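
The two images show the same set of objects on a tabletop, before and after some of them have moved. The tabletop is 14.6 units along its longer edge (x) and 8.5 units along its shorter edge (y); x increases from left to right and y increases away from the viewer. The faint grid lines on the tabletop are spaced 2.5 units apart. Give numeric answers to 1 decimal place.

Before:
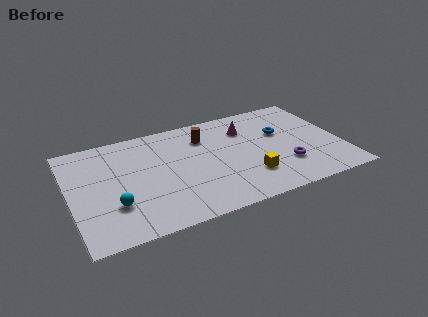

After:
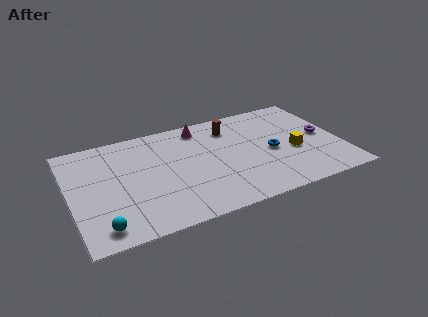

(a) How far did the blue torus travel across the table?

1.6

From (11.5, 5.3) to (10.8, 3.9), the blue torus covered √(0.7² + 1.4²) ≈ 1.6 units.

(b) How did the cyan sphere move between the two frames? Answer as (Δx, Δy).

(-0.8, -1.4)

The cyan sphere was at about (2.2, 2.6) and moved to about (1.4, 1.2).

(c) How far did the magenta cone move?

2.6

From (9.7, 6.3) to (7.3, 7.3), the magenta cone covered √(2.4² + 1.0²) ≈ 2.6 units.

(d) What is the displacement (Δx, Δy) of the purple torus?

(2.3, 1.8)

The purple torus started near (11.4, 2.5) and ended near (13.7, 4.3).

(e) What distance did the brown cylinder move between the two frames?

1.5

From (7.4, 6.4) to (8.9, 6.7), the brown cylinder covered √(1.5² + 0.3²) ≈ 1.5 units.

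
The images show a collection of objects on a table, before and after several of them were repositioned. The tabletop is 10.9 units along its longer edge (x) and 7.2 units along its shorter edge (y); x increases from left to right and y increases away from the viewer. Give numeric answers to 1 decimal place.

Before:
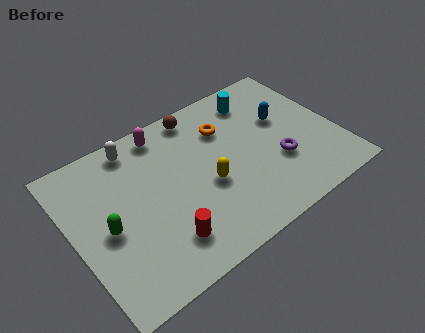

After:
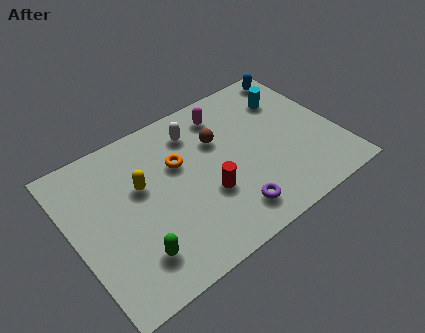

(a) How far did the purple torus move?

2.6

The purple torus was near (8.3, 2.5) before and (6.0, 1.3) after, so it travelled √(2.3² + 1.2²) ≈ 2.6 units.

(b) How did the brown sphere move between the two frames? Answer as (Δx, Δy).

(0.5, -1.6)

From the two frames, the brown sphere sits at roughly (5.7, 6.4) before and (6.2, 4.8) after.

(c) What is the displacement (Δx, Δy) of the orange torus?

(-2.1, -0.6)

The orange torus started near (6.6, 5.2) and ended near (4.5, 4.6).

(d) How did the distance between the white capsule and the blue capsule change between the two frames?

-1.5

The distance was about 6.2 in the first image and 4.7 in the second, so they moved 1.5 units closer together.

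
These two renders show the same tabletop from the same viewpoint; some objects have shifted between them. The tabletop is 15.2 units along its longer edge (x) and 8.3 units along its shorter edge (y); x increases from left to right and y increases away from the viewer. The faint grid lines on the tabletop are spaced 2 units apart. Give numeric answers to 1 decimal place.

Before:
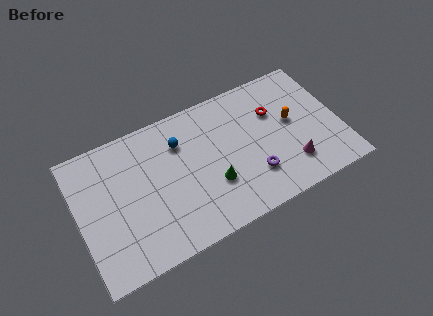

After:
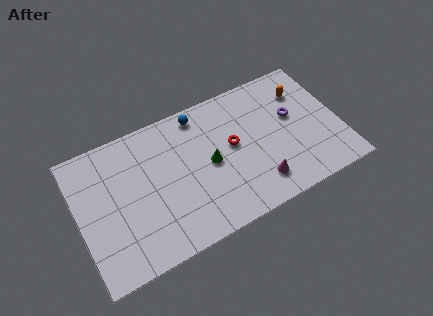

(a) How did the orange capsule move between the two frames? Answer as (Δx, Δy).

(0.9, 1.6)

From the two frames, the orange capsule sits at roughly (12.5, 4.6) before and (13.4, 6.2) after.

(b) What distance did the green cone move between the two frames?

1.3

The green cone moved from about (7.6, 2.8) to (7.6, 4.1), a distance of √(0.0² + 1.3²) ≈ 1.3.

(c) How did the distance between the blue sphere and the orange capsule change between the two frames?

-0.5

They were about 6.6 units apart before and 6.1 after — 0.5 units closer together.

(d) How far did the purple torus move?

3.7

From (9.9, 2.3) to (12.6, 4.9), the purple torus covered √(2.7² + 2.6²) ≈ 3.7 units.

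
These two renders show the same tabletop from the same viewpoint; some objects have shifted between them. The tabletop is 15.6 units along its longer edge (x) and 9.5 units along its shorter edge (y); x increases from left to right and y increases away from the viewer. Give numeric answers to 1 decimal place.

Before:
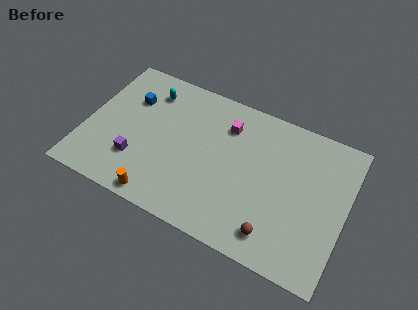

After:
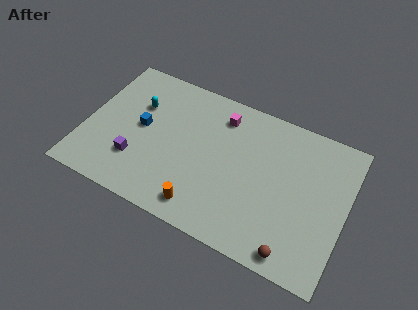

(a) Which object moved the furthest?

the orange cylinder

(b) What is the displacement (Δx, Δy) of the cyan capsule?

(-0.5, -1.2)

The cyan capsule was at about (3.4, 7.6) and moved to about (2.9, 6.4).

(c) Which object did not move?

the purple cube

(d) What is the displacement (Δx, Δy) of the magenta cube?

(-0.4, 0.5)

From the two frames, the magenta cube sits at roughly (8.2, 7.2) before and (7.8, 7.7) after.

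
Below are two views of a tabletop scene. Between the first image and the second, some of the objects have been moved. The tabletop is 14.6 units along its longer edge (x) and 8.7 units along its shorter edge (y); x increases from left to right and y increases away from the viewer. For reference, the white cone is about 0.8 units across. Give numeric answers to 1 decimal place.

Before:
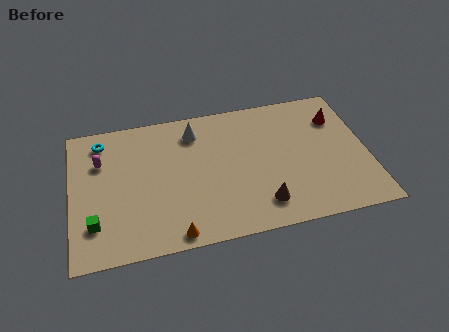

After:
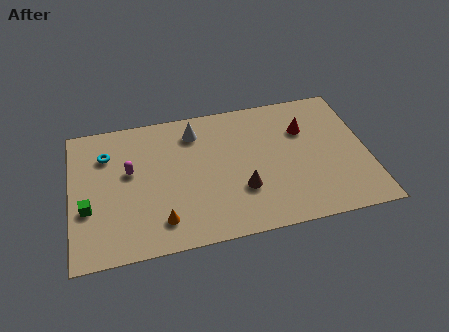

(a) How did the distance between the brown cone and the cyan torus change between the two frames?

-2.0

The distance was about 9.4 in the first image and 7.4 in the second, so they moved 2.0 units closer together.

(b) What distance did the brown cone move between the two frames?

1.4

From (9.2, 1.7) to (8.3, 2.8), the brown cone covered √(0.9² + 1.1²) ≈ 1.4 units.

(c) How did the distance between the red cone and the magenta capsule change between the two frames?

-3.1

Before: roughly 11.8 units apart; after: 8.7. That's 3.1 units closer together.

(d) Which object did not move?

the white cone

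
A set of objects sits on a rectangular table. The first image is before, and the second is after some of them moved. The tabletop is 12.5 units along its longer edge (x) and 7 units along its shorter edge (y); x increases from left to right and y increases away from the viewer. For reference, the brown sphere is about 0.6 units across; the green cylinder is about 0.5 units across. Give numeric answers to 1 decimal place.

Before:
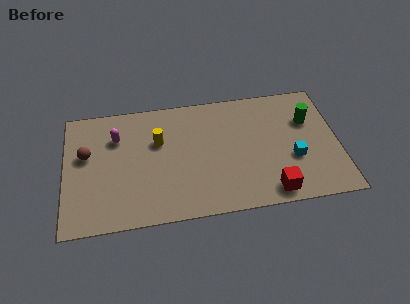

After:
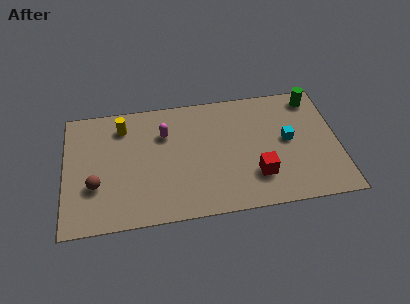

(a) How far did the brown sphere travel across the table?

1.8

From (1.0, 4.2) to (1.4, 2.4), the brown sphere covered √(0.4² + 1.8²) ≈ 1.8 units.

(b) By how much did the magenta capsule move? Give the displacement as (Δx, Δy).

(2.2, -0.1)

From the two frames, the magenta capsule sits at roughly (2.4, 5.0) before and (4.6, 4.9) after.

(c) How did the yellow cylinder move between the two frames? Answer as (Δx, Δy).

(-1.6, 1.1)

The yellow cylinder was at about (4.3, 4.5) and moved to about (2.7, 5.6).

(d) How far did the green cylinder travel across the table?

1.3

From (11.2, 4.7) to (11.5, 6.0), the green cylinder covered √(0.3² + 1.3²) ≈ 1.3 units.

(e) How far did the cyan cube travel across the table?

1.1

The cyan cube was near (10.4, 2.6) before and (10.2, 3.7) after, so it travelled √(0.2² + 1.1²) ≈ 1.1 units.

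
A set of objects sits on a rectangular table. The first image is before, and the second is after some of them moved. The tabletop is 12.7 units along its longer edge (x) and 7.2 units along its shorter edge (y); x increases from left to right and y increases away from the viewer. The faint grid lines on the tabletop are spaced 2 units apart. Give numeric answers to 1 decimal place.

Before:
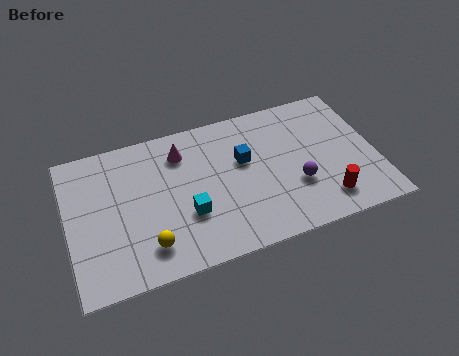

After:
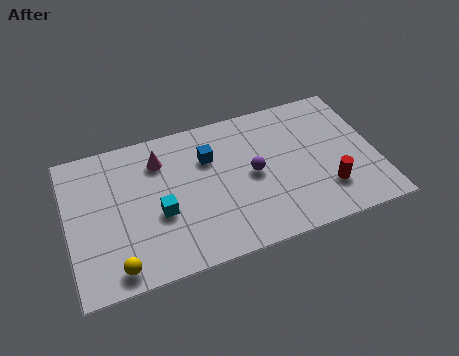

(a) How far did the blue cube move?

1.5

The blue cube moved from about (7.3, 4.4) to (5.9, 5.0), a distance of √(1.4² + 0.6²) ≈ 1.5.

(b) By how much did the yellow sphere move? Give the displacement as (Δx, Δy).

(-1.3, -0.6)

The yellow sphere was at about (3.1, 1.5) and moved to about (1.8, 0.9).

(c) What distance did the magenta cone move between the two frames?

0.9

The magenta cone was near (4.8, 5.6) before and (3.9, 5.5) after, so it travelled √(0.9² + 0.1²) ≈ 0.9 units.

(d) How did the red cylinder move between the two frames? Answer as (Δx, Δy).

(0.1, 0.5)

From the two frames, the red cylinder sits at roughly (10.4, 1.4) before and (10.5, 1.9) after.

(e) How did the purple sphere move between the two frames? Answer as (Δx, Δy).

(-1.7, 1.1)

The purple sphere was at about (9.3, 2.5) and moved to about (7.6, 3.6).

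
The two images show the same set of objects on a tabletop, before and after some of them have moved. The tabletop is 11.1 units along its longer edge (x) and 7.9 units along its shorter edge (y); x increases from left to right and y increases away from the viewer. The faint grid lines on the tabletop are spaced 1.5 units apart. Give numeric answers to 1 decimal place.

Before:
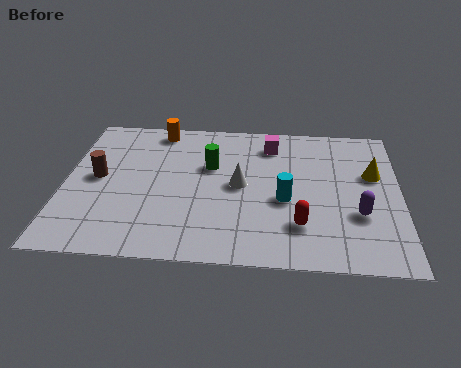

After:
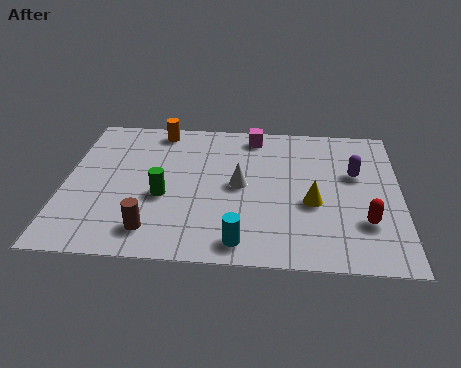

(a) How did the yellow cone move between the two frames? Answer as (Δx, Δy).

(-2.0, -1.7)

From the two frames, the yellow cone sits at roughly (10.2, 4.9) before and (8.2, 3.2) after.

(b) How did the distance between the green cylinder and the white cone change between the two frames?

+1.2

Before: roughly 1.4 units apart; after: 2.6. That's 1.2 units further apart.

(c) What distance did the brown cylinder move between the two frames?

3.3

The brown cylinder moved from about (1.1, 4.1) to (3.0, 1.4), a distance of √(1.9² + 2.7²) ≈ 3.3.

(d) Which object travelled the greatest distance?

the brown cylinder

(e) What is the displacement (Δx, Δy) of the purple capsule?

(-0.1, 2.2)

From the two frames, the purple capsule sits at roughly (9.7, 2.7) before and (9.6, 4.9) after.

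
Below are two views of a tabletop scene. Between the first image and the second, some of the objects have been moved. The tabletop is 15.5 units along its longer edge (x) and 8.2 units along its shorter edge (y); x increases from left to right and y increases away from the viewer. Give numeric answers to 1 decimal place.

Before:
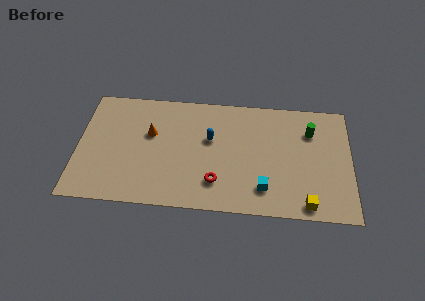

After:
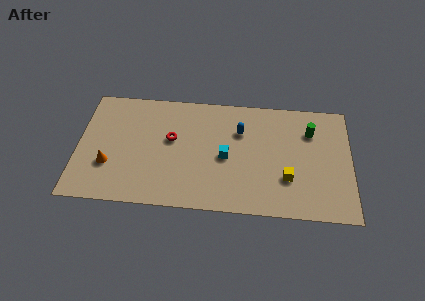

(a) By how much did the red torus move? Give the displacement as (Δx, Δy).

(-2.6, 2.8)

The red torus started near (7.9, 2.0) and ended near (5.3, 4.8).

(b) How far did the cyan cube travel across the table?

3.0

The cyan cube moved from about (10.6, 1.8) to (8.4, 3.8), a distance of √(2.2² + 2.0²) ≈ 3.0.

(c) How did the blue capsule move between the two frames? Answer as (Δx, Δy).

(1.7, 0.7)

The blue capsule was at about (7.5, 5.0) and moved to about (9.2, 5.7).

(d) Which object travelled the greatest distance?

the red torus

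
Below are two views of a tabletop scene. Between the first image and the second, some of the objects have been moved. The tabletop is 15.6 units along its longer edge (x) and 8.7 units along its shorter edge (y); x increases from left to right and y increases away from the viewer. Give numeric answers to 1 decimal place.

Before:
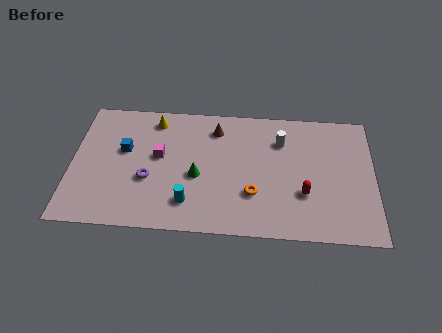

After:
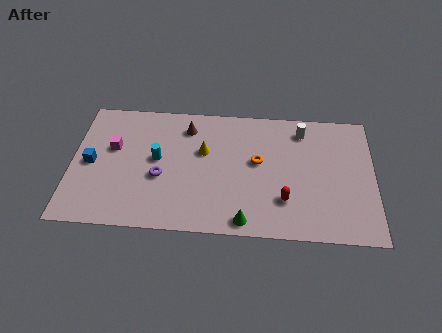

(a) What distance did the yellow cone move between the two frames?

3.3

The yellow cone moved from about (4.2, 7.4) to (6.8, 5.4), a distance of √(2.6² + 2.0²) ≈ 3.3.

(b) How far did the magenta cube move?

2.4

The magenta cube was near (4.5, 4.9) before and (2.1, 5.3) after, so it travelled √(2.4² + 0.4²) ≈ 2.4 units.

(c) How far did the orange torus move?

2.2

The orange torus moved from about (9.4, 2.7) to (9.6, 4.9), a distance of √(0.2² + 2.2²) ≈ 2.2.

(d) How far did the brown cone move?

1.5

The brown cone was near (7.4, 7.0) before and (5.9, 7.0) after, so it travelled √(1.5² + 0.0²) ≈ 1.5 units.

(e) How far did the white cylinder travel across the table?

1.4

The white cylinder was near (10.8, 6.4) before and (11.9, 7.2) after, so it travelled √(1.1² + 0.8²) ≈ 1.4 units.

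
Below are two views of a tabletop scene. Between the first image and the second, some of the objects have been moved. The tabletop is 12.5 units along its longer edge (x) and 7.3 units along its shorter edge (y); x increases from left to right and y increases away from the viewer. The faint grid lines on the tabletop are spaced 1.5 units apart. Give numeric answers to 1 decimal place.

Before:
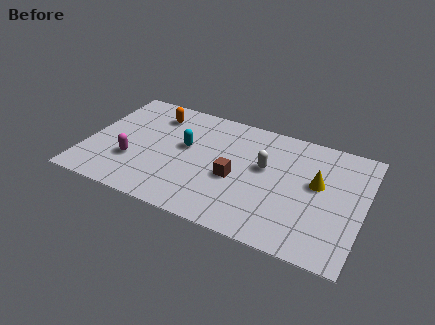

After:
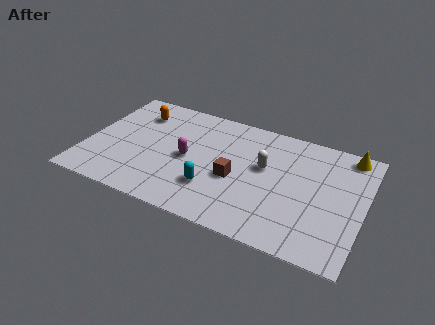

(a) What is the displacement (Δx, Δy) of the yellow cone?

(1.2, 2.3)

The yellow cone started near (10.4, 4.2) and ended near (11.6, 6.5).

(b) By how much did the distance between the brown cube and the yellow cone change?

+2.1

Before: roughly 3.8 units apart; after: 5.9. That's 2.1 units further apart.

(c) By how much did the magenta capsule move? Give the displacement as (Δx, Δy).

(2.4, 1.1)

The magenta capsule was at about (2.2, 2.4) and moved to about (4.6, 3.5).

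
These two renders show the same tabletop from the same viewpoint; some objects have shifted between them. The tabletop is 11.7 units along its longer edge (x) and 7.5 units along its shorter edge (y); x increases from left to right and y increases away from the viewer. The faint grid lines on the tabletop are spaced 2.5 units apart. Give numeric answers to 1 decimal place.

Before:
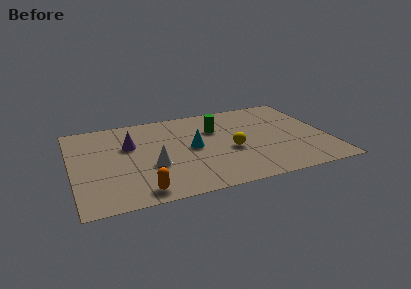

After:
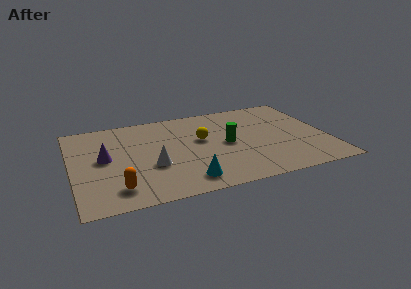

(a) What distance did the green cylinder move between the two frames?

1.5

The green cylinder was near (6.7, 5.1) before and (7.1, 3.7) after, so it travelled √(0.4² + 1.4²) ≈ 1.5 units.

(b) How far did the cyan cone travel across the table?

2.6

The cyan cone moved from about (5.5, 3.8) to (5.0, 1.2), a distance of √(0.5² + 2.6²) ≈ 2.6.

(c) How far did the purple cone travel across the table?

1.4

The purple cone moved from about (2.7, 4.8) to (1.5, 4.0), a distance of √(1.2² + 0.8²) ≈ 1.4.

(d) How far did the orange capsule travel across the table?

1.1

From (2.9, 0.9) to (1.9, 1.4), the orange capsule covered √(1.0² + 0.5²) ≈ 1.1 units.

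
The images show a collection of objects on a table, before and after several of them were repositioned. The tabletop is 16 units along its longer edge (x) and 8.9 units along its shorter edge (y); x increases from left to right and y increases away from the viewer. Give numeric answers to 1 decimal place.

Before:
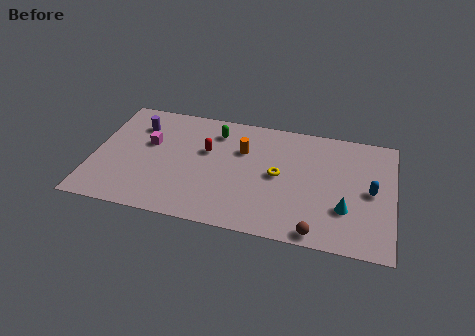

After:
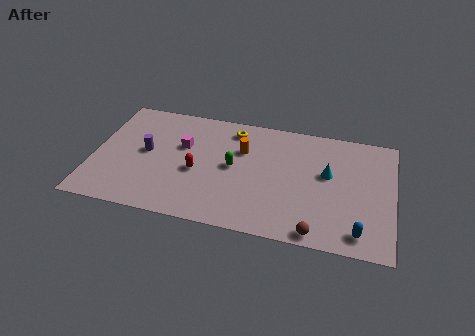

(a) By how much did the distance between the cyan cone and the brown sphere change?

+2.0

Before: roughly 2.4 units apart; after: 4.4. That's 2.0 units further apart.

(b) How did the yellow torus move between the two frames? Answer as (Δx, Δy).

(-2.6, 3.0)

The yellow torus was at about (9.9, 4.5) and moved to about (7.3, 7.5).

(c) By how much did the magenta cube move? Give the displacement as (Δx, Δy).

(1.8, 0.2)

The magenta cube started near (2.9, 5.4) and ended near (4.7, 5.6).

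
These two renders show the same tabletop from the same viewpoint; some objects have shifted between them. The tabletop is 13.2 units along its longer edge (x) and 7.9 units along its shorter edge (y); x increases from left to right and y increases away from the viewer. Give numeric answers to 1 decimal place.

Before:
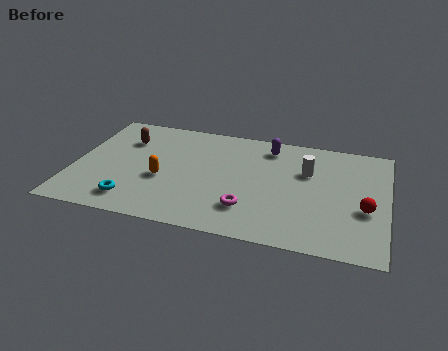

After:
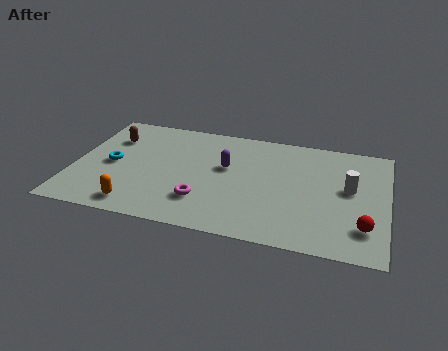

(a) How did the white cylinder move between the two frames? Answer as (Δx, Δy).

(1.8, -0.8)

The white cylinder was at about (9.8, 5.2) and moved to about (11.6, 4.4).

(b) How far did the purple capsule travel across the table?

2.5

The purple capsule moved from about (8.1, 6.6) to (6.4, 4.7), a distance of √(1.7² + 1.9²) ≈ 2.5.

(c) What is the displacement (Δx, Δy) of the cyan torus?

(-1.1, 2.4)

The cyan torus started near (2.7, 1.4) and ended near (1.6, 3.8).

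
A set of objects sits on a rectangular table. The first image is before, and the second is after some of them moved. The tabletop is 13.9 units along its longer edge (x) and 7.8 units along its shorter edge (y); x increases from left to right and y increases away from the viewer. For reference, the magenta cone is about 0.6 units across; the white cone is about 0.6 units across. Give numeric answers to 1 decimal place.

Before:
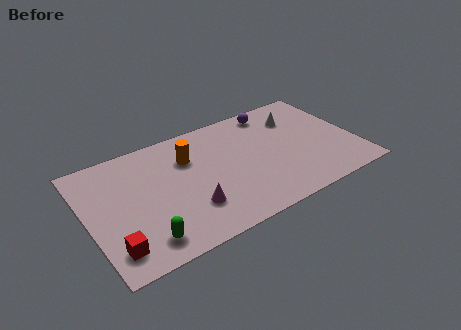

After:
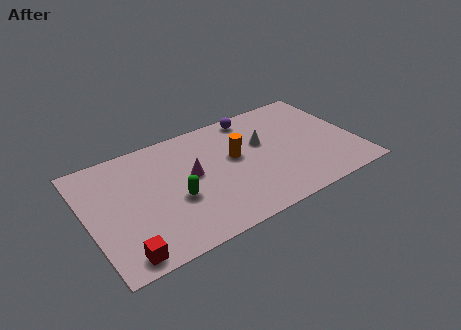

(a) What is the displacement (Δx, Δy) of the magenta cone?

(0.4, 2.1)

The magenta cone started near (5.0, 2.2) and ended near (5.4, 4.3).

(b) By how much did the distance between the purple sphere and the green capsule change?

-3.4

They were about 9.4 units apart before and 6.0 after — 3.4 units closer together.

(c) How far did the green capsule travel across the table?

2.6

From (2.5, 1.3) to (4.4, 3.1), the green capsule covered √(1.9² + 1.8²) ≈ 2.6 units.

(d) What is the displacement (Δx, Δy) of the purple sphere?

(-1.1, 0.1)

From the two frames, the purple sphere sits at roughly (10.1, 6.8) before and (9.0, 6.9) after.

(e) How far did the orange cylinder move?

2.5

From (5.4, 5.5) to (7.7, 4.5), the orange cylinder covered √(2.3² + 1.0²) ≈ 2.5 units.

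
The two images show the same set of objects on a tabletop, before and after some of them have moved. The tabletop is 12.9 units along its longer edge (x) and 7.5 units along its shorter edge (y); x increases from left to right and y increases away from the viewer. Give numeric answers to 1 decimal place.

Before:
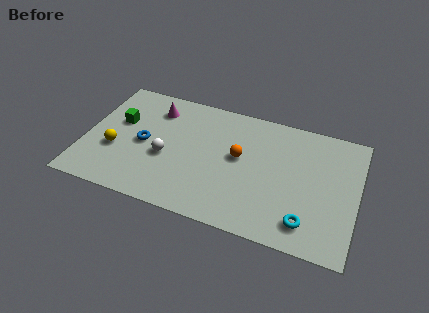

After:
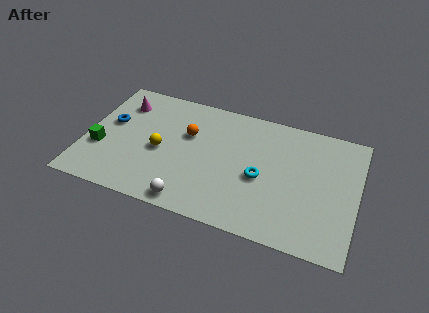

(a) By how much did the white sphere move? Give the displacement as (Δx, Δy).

(1.4, -2.3)

The white sphere was at about (3.9, 3.1) and moved to about (5.3, 0.8).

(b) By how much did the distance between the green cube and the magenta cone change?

+1.1

They were about 2.1 units apart before and 3.2 after — 1.1 units further apart.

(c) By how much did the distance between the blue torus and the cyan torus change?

-0.8

Before: roughly 8.2 units apart; after: 7.4. That's 0.8 units closer together.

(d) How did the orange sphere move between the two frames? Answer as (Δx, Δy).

(-2.5, 0.6)

The orange sphere was at about (7.3, 4.2) and moved to about (4.8, 4.8).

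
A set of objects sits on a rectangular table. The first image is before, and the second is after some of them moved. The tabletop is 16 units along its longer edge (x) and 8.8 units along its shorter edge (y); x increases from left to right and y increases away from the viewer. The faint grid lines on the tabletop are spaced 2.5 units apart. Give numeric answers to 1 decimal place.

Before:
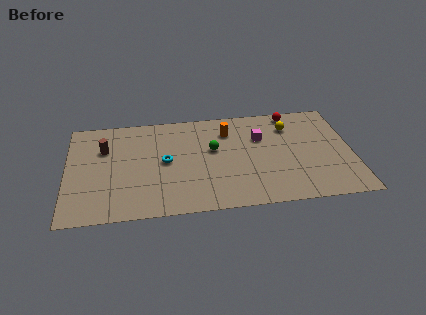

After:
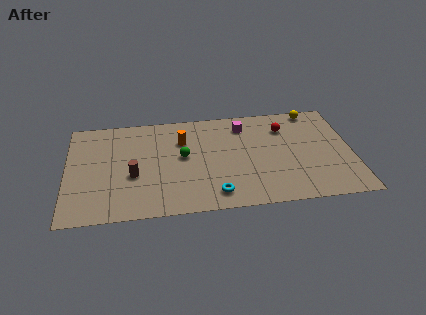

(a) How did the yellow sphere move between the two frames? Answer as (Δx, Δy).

(1.4, 1.3)

The yellow sphere was at about (12.6, 6.7) and moved to about (14.0, 8.0).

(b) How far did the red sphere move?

1.4

From (12.8, 7.9) to (12.3, 6.6), the red sphere covered √(0.5² + 1.3²) ≈ 1.4 units.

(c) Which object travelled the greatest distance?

the cyan torus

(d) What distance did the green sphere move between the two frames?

1.7

The green sphere was near (8.2, 5.2) before and (6.5, 4.8) after, so it travelled √(1.7² + 0.4²) ≈ 1.7 units.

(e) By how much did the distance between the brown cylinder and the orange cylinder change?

-3.1

Before: roughly 7.0 units apart; after: 3.9. That's 3.1 units closer together.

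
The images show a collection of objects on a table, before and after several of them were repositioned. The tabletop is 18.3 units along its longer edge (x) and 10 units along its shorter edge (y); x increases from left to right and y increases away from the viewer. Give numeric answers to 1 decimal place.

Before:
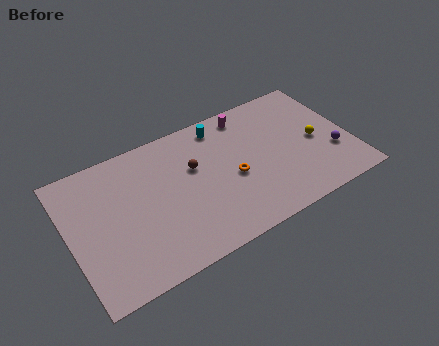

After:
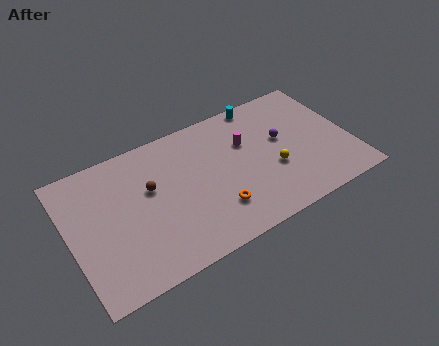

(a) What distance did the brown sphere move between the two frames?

2.9

The brown sphere was near (8.2, 6.3) before and (5.3, 6.1) after, so it travelled √(2.9² + 0.2²) ≈ 2.9 units.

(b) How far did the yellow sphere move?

3.1

The yellow sphere moved from about (16.1, 4.7) to (13.1, 3.8), a distance of √(3.0² + 0.9²) ≈ 3.1.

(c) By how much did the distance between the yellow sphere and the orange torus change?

-1.4

Before: roughly 5.6 units apart; after: 4.2. That's 1.4 units closer together.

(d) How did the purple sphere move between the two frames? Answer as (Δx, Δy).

(-3.0, 2.5)

The purple sphere was at about (17.0, 3.3) and moved to about (14.0, 5.8).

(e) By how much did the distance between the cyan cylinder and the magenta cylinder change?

+1.2

They were about 1.8 units apart before and 3.0 after — 1.2 units further apart.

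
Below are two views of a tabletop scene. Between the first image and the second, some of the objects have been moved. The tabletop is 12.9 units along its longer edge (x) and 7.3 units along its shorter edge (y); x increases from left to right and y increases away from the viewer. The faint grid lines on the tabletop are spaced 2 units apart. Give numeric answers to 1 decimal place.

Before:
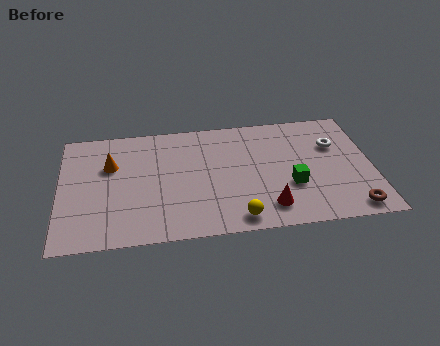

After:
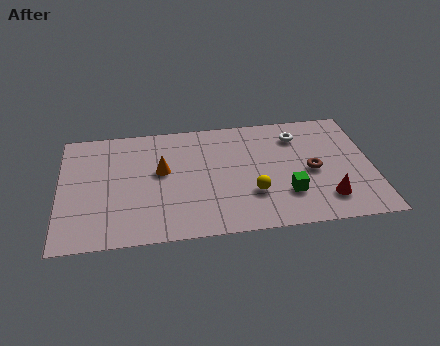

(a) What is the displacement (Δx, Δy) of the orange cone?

(2.1, -0.6)

The orange cone started near (2.1, 4.8) and ended near (4.2, 4.2).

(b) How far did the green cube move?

0.5

The green cube was near (9.5, 2.6) before and (9.3, 2.1) after, so it travelled √(0.2² + 0.5²) ≈ 0.5 units.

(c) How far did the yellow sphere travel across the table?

1.6

The yellow sphere moved from about (7.2, 0.9) to (7.9, 2.3), a distance of √(0.7² + 1.4²) ≈ 1.6.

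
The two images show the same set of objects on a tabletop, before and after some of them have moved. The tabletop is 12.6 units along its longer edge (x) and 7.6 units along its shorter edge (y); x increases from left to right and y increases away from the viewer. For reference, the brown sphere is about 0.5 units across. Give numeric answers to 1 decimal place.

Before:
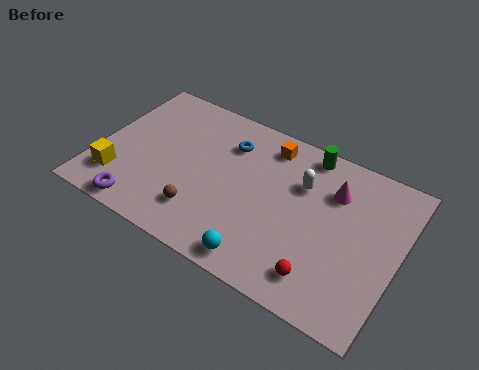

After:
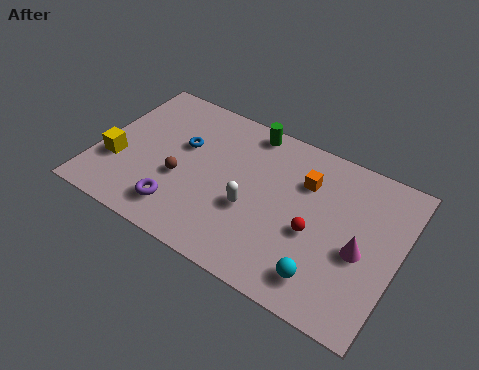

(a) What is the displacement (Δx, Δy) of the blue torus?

(-1.8, -1.0)

The blue torus started near (5.2, 5.7) and ended near (3.4, 4.7).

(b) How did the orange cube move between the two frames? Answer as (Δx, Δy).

(1.7, -1.0)

From the two frames, the orange cube sits at roughly (6.8, 6.4) before and (8.5, 5.4) after.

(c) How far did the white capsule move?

2.8

The white capsule was near (8.4, 5.2) before and (6.6, 3.0) after, so it travelled √(1.8² + 2.2²) ≈ 2.8 units.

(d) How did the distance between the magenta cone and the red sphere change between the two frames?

-2.2

The distance was about 4.1 in the first image and 1.9 in the second, so they moved 2.2 units closer together.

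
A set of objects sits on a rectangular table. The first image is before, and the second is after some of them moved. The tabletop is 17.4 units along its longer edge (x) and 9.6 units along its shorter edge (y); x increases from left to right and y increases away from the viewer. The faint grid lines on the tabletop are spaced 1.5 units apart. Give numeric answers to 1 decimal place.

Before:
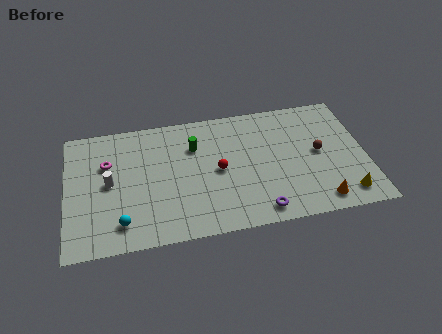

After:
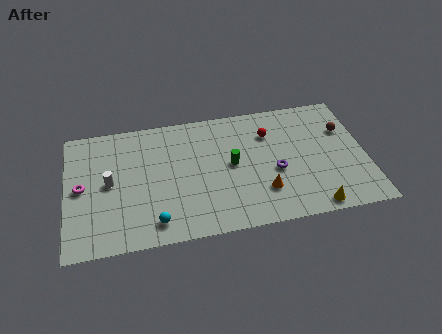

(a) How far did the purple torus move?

3.0

The purple torus moved from about (11.0, 1.2) to (12.1, 4.0), a distance of √(1.1² + 2.8²) ≈ 3.0.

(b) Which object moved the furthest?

the red sphere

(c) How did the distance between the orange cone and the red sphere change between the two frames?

-2.2

They were about 6.6 units apart before and 4.4 after — 2.2 units closer together.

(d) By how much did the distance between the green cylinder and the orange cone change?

-6.0

The distance was about 8.9 in the first image and 2.9 in the second, so they moved 6.0 units closer together.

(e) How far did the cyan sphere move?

1.9

From (3.1, 1.8) to (5.0, 1.5), the cyan sphere covered √(1.9² + 0.3²) ≈ 1.9 units.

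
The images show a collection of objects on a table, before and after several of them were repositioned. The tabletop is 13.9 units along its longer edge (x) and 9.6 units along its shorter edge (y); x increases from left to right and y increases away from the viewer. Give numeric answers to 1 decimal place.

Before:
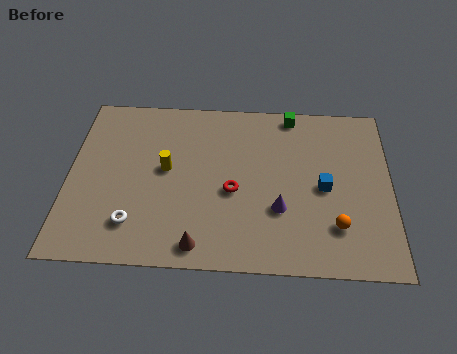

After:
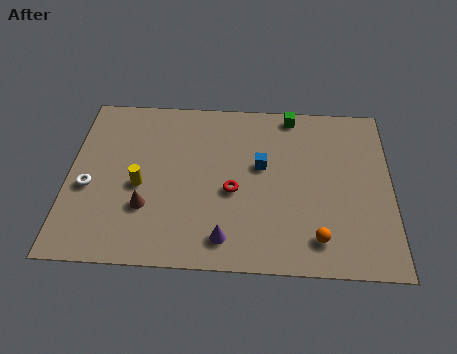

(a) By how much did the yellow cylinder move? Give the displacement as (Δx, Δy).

(-1.1, -1.0)

The yellow cylinder started near (4.2, 5.2) and ended near (3.1, 4.2).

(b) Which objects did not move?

the red torus and the green cube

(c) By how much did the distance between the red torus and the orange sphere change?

-0.4

They were about 4.7 units apart before and 4.3 after — 0.4 units closer together.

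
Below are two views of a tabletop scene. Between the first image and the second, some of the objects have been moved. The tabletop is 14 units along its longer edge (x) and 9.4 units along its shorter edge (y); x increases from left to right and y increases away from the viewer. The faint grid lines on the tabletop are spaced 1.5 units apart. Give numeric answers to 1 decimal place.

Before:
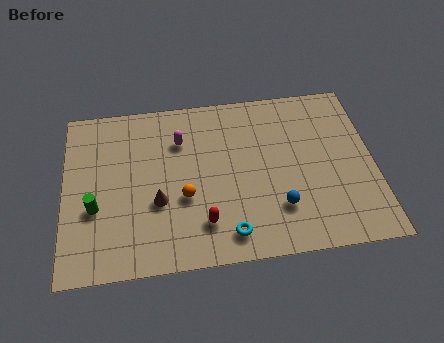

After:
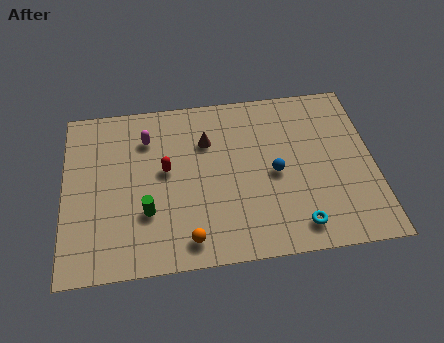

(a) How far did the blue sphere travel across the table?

1.9

The blue sphere was near (9.6, 2.5) before and (9.5, 4.4) after, so it travelled √(0.1² + 1.9²) ≈ 1.9 units.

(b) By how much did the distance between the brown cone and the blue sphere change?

-1.8

They were about 5.5 units apart before and 3.7 after — 1.8 units closer together.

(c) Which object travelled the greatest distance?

the brown cone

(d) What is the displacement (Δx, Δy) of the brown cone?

(2.3, 3.1)

The brown cone started near (4.2, 3.5) and ended near (6.5, 6.6).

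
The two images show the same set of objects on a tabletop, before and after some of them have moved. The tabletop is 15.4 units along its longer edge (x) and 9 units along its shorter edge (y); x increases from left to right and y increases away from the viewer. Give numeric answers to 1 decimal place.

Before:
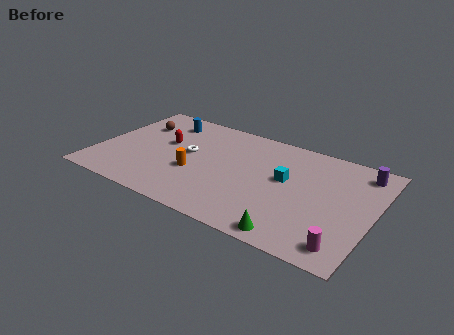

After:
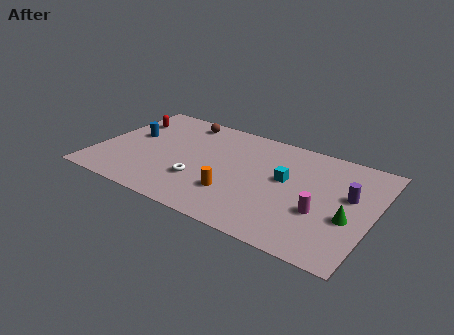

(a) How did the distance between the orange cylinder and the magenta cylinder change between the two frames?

-4.1

The distance was about 8.9 in the first image and 4.8 in the second, so they moved 4.1 units closer together.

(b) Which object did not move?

the cyan cube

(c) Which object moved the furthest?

the green cone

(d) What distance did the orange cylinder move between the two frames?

2.5

The orange cylinder moved from about (5.6, 3.4) to (8.0, 2.6), a distance of √(2.4² + 0.8²) ≈ 2.5.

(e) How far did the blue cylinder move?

2.6

The blue cylinder was near (3.2, 7.3) before and (1.7, 5.2) after, so it travelled √(1.5² + 2.1²) ≈ 2.6 units.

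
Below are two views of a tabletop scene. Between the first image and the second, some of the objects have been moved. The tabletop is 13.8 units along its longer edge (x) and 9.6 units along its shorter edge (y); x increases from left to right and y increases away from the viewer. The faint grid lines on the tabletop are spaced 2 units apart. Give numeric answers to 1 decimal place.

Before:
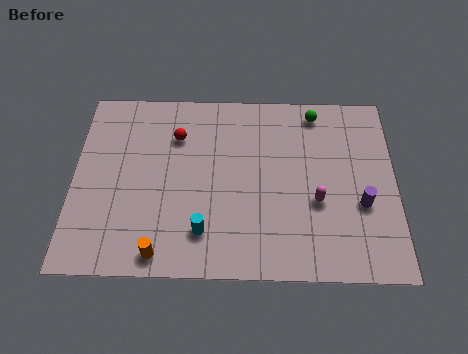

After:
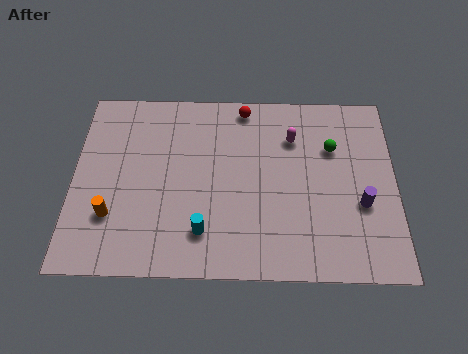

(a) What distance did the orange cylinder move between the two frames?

2.8

The orange cylinder moved from about (3.8, 1.0) to (1.7, 2.8), a distance of √(2.1² + 1.8²) ≈ 2.8.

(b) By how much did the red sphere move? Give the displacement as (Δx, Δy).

(2.9, 1.6)

The red sphere started near (4.4, 7.0) and ended near (7.3, 8.6).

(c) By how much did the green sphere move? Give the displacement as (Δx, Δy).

(0.7, -1.9)

From the two frames, the green sphere sits at roughly (10.4, 8.4) before and (11.1, 6.5) after.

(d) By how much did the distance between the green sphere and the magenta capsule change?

-2.9

Before: roughly 4.7 units apart; after: 1.8. That's 2.9 units closer together.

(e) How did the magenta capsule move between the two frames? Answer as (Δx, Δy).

(-1.0, 3.3)

The magenta capsule was at about (10.4, 3.7) and moved to about (9.4, 7.0).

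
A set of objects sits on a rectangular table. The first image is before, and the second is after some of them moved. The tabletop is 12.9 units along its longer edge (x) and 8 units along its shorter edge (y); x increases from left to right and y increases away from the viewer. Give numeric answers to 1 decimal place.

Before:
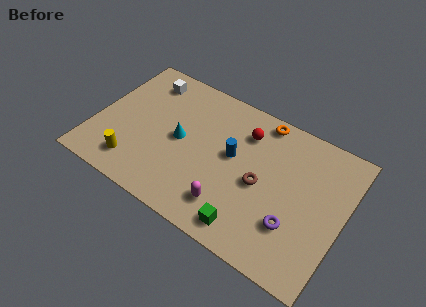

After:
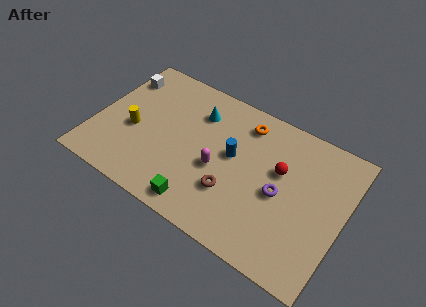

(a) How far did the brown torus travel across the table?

1.8

From (8.7, 3.7) to (7.4, 2.5), the brown torus covered √(1.3² + 1.2²) ≈ 1.8 units.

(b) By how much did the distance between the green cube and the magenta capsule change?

+1.2

Before: roughly 1.3 units apart; after: 2.5. That's 1.2 units further apart.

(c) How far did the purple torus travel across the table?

1.6

From (10.6, 2.4) to (9.7, 3.7), the purple torus covered √(0.9² + 1.3²) ≈ 1.6 units.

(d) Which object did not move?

the blue cylinder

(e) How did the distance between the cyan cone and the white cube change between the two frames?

+0.7

The distance was about 3.5 in the first image and 4.2 in the second, so they moved 0.7 units further apart.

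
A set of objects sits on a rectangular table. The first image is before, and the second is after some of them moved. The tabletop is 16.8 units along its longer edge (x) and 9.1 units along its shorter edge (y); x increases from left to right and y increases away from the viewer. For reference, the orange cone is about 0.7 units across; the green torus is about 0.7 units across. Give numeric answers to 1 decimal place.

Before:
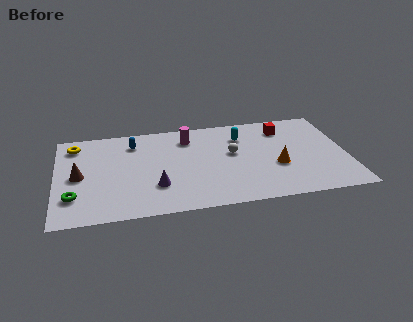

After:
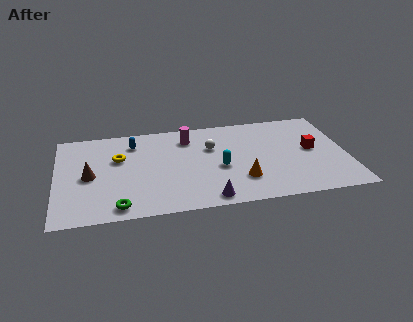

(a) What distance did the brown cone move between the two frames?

0.6

The brown cone was near (1.3, 4.4) before and (1.9, 4.3) after, so it travelled √(0.6² + 0.1²) ≈ 0.6 units.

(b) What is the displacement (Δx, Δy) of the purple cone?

(2.9, -1.7)

The purple cone was at about (5.7, 2.7) and moved to about (8.6, 1.0).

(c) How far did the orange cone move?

2.3

The orange cone moved from about (12.7, 3.5) to (10.6, 2.5), a distance of √(2.1² + 1.0²) ≈ 2.3.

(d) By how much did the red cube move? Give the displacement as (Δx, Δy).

(1.5, -2.4)

The red cube started near (13.3, 7.2) and ended near (14.8, 4.8).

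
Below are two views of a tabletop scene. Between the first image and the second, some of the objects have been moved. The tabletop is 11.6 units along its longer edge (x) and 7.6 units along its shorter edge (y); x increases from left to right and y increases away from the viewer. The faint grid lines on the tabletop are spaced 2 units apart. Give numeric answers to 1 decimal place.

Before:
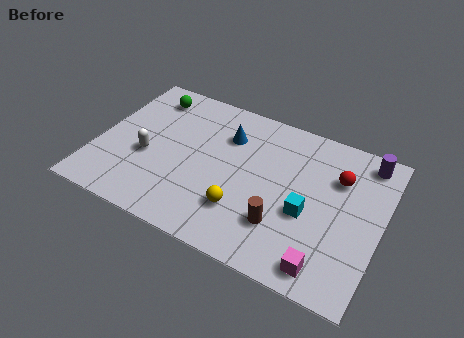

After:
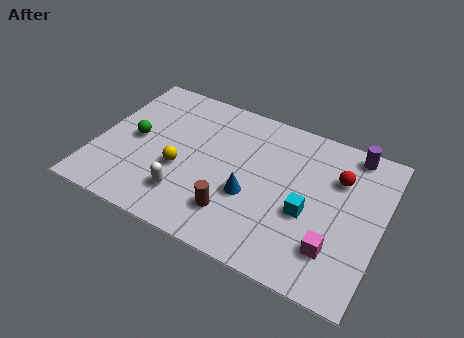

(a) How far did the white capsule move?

2.2

The white capsule was near (2.1, 3.1) before and (3.9, 1.8) after, so it travelled √(1.8² + 1.3²) ≈ 2.2 units.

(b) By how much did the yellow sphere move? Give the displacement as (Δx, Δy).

(-2.7, 0.9)

From the two frames, the yellow sphere sits at roughly (6.2, 2.1) before and (3.5, 3.0) after.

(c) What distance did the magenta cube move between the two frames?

0.9

The magenta cube moved from about (9.7, 1.0) to (9.9, 1.9), a distance of √(0.2² + 0.9²) ≈ 0.9.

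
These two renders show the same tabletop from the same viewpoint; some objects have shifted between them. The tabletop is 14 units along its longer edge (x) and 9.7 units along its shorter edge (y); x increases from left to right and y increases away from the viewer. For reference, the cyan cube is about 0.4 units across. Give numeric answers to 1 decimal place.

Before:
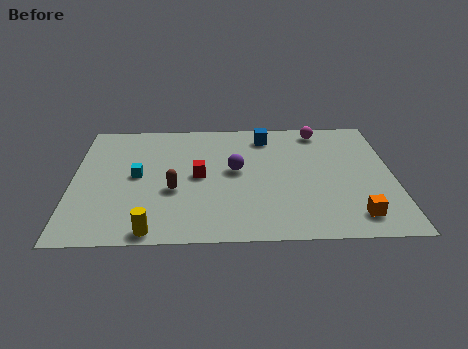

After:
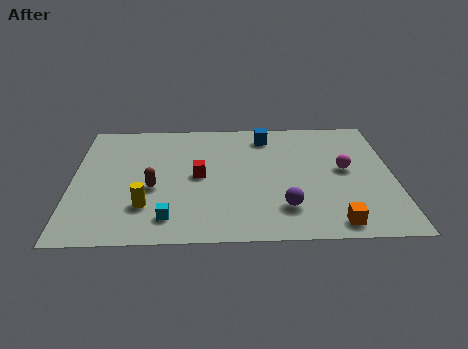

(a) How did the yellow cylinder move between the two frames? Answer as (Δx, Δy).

(-0.3, 1.8)

From the two frames, the yellow cylinder sits at roughly (3.5, 0.8) before and (3.2, 2.6) after.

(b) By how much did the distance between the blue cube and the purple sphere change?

+2.7

The distance was about 3.1 in the first image and 5.8 in the second, so they moved 2.7 units further apart.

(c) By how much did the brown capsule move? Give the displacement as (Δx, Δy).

(-0.9, 0.2)

The brown capsule was at about (4.4, 3.8) and moved to about (3.5, 4.0).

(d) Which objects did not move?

the blue cube and the red cube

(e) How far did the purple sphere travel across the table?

3.7

The purple sphere was near (7.1, 5.3) before and (9.2, 2.3) after, so it travelled √(2.1² + 3.0²) ≈ 3.7 units.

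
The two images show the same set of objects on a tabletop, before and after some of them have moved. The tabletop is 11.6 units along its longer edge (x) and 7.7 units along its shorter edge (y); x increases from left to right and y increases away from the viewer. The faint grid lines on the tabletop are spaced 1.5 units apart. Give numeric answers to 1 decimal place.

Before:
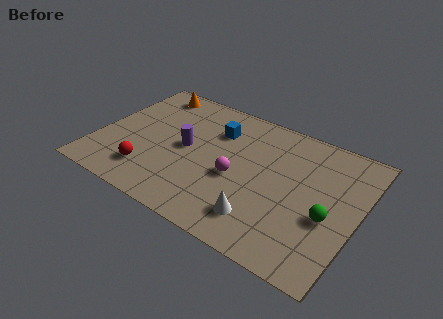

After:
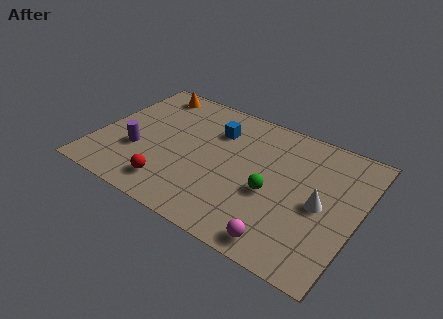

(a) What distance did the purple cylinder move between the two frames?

2.3

The purple cylinder was near (3.9, 3.9) before and (1.9, 2.7) after, so it travelled √(2.0² + 1.2²) ≈ 2.3 units.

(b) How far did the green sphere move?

2.5

From (10.4, 3.1) to (7.9, 3.2), the green sphere covered √(2.5² + 0.1²) ≈ 2.5 units.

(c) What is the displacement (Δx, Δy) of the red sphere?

(1.1, -0.3)

The red sphere was at about (2.6, 1.7) and moved to about (3.7, 1.4).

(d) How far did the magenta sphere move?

3.5

The magenta sphere moved from about (6.3, 3.3) to (8.8, 0.9), a distance of √(2.5² + 2.4²) ≈ 3.5.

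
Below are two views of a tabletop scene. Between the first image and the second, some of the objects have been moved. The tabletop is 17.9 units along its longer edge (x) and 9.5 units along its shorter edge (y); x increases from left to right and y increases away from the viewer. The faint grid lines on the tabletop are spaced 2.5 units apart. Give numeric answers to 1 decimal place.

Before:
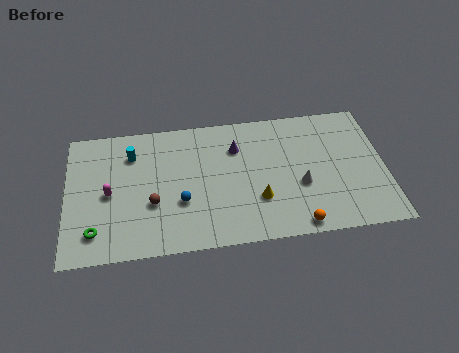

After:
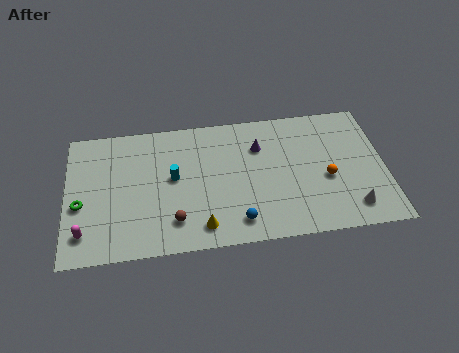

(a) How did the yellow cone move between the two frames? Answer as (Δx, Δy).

(-3.2, -1.5)

The yellow cone started near (10.7, 3.0) and ended near (7.5, 1.5).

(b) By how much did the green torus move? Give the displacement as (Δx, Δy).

(-0.8, 2.0)

The green torus was at about (1.6, 1.9) and moved to about (0.8, 3.9).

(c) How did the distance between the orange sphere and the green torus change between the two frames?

+2.6

Before: roughly 11.2 units apart; after: 13.8. That's 2.6 units further apart.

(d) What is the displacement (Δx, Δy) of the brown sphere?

(1.2, -1.4)

The brown sphere started near (4.8, 3.5) and ended near (6.0, 2.1).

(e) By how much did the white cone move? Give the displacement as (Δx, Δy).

(2.8, -2.0)

The white cone was at about (13.1, 3.7) and moved to about (15.9, 1.7).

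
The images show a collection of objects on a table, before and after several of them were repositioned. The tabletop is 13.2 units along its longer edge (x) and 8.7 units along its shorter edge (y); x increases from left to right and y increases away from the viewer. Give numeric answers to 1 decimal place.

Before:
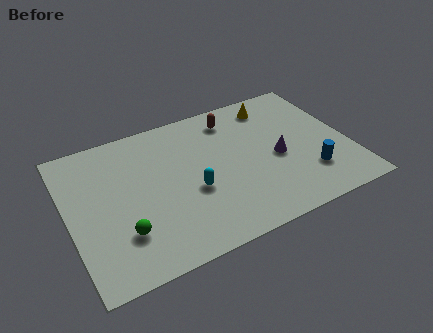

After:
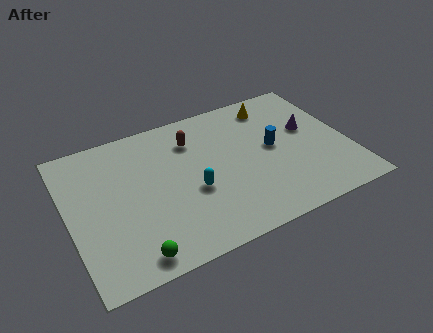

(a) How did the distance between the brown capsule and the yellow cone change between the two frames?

+2.1

The distance was about 2.0 in the first image and 4.1 in the second, so they moved 2.1 units further apart.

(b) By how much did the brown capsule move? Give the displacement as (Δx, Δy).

(-2.0, -0.6)

The brown capsule was at about (8.1, 7.2) and moved to about (6.1, 6.6).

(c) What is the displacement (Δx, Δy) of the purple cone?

(1.7, 1.2)

The purple cone started near (9.8, 3.9) and ended near (11.5, 5.1).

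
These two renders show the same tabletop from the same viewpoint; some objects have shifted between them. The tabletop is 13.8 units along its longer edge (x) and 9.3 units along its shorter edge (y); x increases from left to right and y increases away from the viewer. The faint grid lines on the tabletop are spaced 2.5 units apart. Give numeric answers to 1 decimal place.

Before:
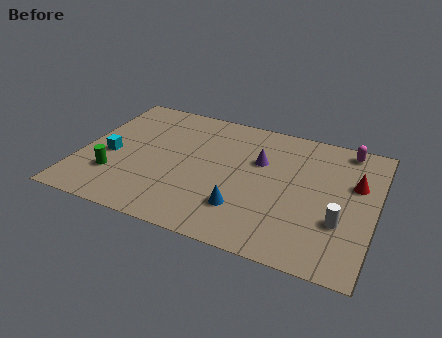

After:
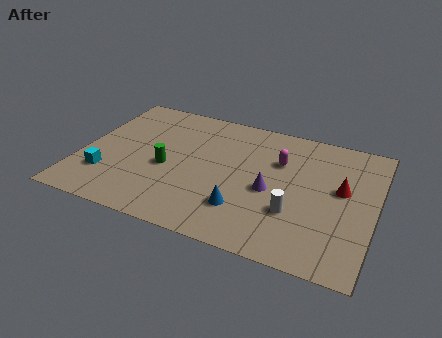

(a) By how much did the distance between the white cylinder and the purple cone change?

-3.3

Before: roughly 4.9 units apart; after: 1.6. That's 3.3 units closer together.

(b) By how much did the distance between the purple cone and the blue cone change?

-1.6

They were about 3.6 units apart before and 2.0 after — 1.6 units closer together.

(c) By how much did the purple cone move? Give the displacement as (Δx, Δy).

(0.7, -1.9)

From the two frames, the purple cone sits at roughly (8.3, 6.0) before and (9.0, 4.1) after.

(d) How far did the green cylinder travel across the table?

2.7

The green cylinder moved from about (1.8, 2.6) to (4.1, 4.0), a distance of √(2.3² + 1.4²) ≈ 2.7.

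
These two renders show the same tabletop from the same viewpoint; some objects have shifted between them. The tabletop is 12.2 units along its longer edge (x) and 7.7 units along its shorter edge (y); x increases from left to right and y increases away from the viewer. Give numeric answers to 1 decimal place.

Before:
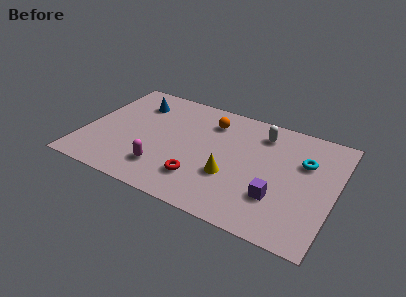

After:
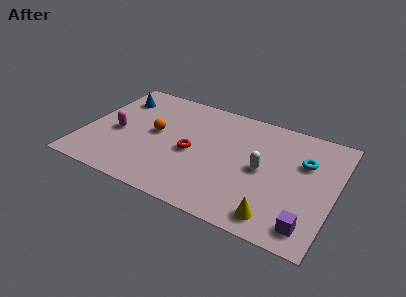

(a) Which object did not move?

the cyan torus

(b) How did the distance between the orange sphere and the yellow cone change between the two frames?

+3.4

Before: roughly 3.6 units apart; after: 7.0. That's 3.4 units further apart.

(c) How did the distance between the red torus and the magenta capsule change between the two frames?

+1.9

They were about 1.8 units apart before and 3.7 after — 1.9 units further apart.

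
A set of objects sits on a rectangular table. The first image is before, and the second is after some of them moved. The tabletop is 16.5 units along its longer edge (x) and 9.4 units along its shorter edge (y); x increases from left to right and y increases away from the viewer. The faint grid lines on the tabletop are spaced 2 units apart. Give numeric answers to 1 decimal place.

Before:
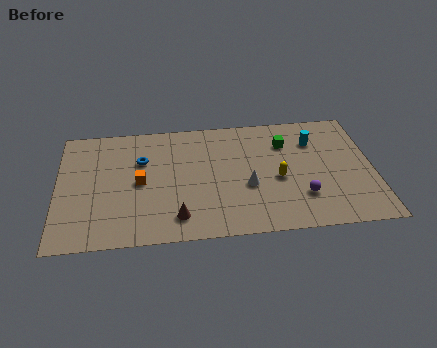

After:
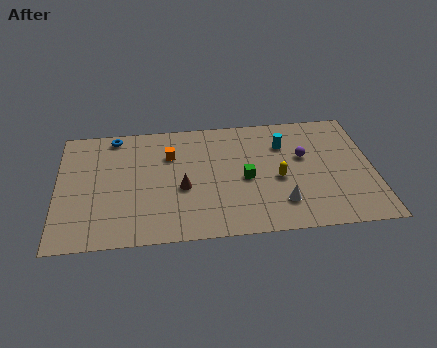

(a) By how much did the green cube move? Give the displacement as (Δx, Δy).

(-2.2, -2.6)

From the two frames, the green cube sits at roughly (12.0, 6.9) before and (9.8, 4.3) after.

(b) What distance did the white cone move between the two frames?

2.3

The white cone was near (9.9, 3.7) before and (11.6, 2.2) after, so it travelled √(1.7² + 1.5²) ≈ 2.3 units.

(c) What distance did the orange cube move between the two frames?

2.6

From (4.3, 4.6) to (5.9, 6.6), the orange cube covered √(1.6² + 2.0²) ≈ 2.6 units.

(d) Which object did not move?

the yellow capsule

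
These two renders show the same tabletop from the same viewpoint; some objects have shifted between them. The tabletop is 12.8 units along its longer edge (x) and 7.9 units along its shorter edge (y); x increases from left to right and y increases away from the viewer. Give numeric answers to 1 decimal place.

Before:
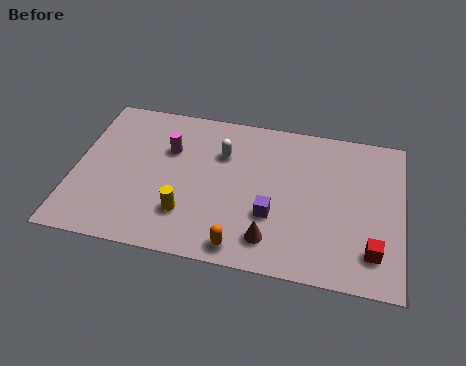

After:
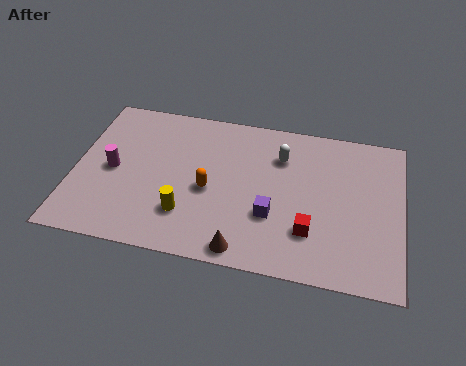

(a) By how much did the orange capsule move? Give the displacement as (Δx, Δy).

(-1.4, 2.6)

The orange capsule was at about (6.7, 0.9) and moved to about (5.3, 3.5).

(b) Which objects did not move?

the purple cube and the yellow cylinder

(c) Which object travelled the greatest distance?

the orange capsule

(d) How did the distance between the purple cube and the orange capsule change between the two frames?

+0.5

They were about 2.1 units apart before and 2.6 after — 0.5 units further apart.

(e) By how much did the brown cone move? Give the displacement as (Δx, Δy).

(-1.0, -0.7)

From the two frames, the brown cone sits at roughly (7.8, 1.5) before and (6.8, 0.8) after.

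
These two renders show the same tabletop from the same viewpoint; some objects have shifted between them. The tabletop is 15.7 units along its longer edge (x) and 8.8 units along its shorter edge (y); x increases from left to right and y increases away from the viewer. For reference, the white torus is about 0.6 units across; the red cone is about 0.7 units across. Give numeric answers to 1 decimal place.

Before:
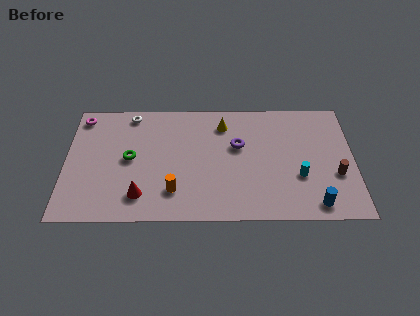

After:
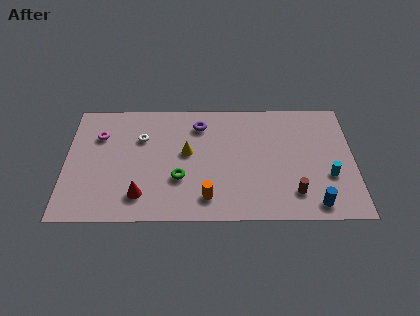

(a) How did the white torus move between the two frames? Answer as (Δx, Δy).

(0.6, -1.8)

From the two frames, the white torus sits at roughly (3.5, 7.8) before and (4.1, 6.0) after.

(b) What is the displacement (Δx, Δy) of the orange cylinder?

(1.8, -0.5)

The orange cylinder started near (5.9, 2.1) and ended near (7.7, 1.6).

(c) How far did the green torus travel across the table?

3.1

The green torus moved from about (3.5, 4.5) to (6.2, 3.0), a distance of √(2.7² + 1.5²) ≈ 3.1.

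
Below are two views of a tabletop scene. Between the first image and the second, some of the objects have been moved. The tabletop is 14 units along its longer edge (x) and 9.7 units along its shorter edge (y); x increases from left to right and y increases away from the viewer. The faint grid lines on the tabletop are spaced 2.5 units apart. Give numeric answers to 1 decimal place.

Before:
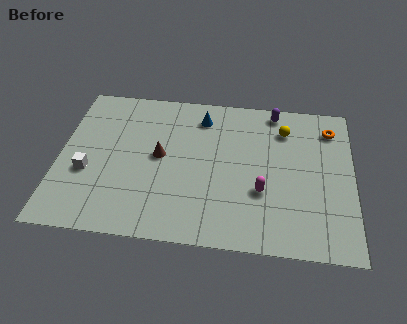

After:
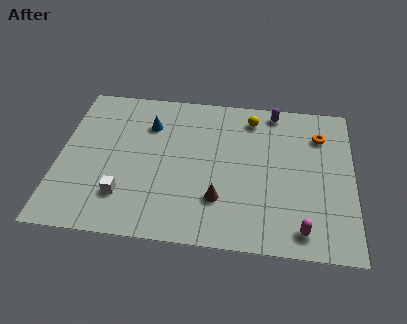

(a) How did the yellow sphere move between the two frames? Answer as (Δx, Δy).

(-1.6, 0.6)

The yellow sphere was at about (10.7, 7.5) and moved to about (9.1, 8.1).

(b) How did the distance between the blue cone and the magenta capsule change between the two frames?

+4.0

Before: roughly 5.4 units apart; after: 9.4. That's 4.0 units further apart.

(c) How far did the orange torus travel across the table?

0.7

The orange torus was near (12.9, 7.8) before and (12.4, 7.3) after, so it travelled √(0.5² + 0.5²) ≈ 0.7 units.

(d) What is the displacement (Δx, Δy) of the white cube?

(1.8, -1.3)

The white cube was at about (1.4, 3.7) and moved to about (3.2, 2.4).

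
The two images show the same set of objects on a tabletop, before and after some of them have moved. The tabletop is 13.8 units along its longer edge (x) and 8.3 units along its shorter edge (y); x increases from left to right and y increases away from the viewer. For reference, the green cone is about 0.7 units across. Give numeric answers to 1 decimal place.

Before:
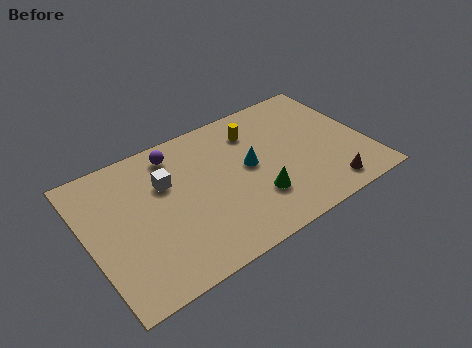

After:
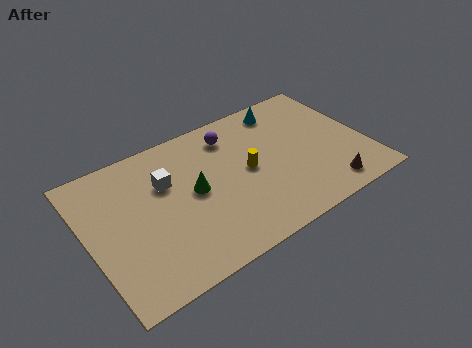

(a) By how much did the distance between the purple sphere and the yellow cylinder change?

-1.4

Before: roughly 3.9 units apart; after: 2.5. That's 1.4 units closer together.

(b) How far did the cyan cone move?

3.5

The cyan cone was near (8.0, 4.4) before and (10.3, 7.1) after, so it travelled √(2.3² + 2.7²) ≈ 3.5 units.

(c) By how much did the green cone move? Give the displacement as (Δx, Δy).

(-2.8, 1.9)

The green cone was at about (8.0, 2.4) and moved to about (5.2, 4.3).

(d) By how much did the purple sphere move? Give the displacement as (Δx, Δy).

(2.8, -0.3)

The purple sphere was at about (4.7, 7.0) and moved to about (7.5, 6.7).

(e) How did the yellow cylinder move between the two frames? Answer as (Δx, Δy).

(-0.7, -2.2)

The yellow cylinder was at about (8.6, 6.4) and moved to about (7.9, 4.2).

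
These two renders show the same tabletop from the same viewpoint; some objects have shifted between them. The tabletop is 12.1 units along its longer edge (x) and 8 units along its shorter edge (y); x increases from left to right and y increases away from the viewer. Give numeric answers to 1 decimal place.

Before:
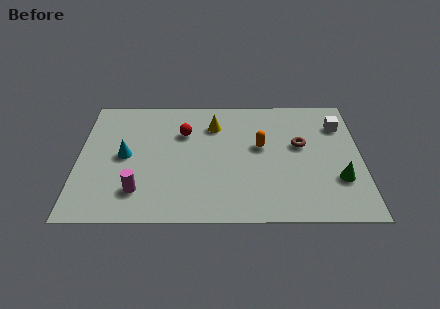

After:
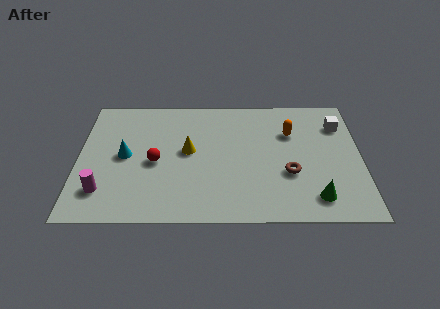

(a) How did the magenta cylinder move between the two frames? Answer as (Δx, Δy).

(-1.5, 0.0)

The magenta cylinder was at about (2.6, 1.8) and moved to about (1.1, 1.8).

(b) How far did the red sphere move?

2.2

The red sphere was near (4.5, 5.5) before and (3.3, 3.6) after, so it travelled √(1.2² + 1.9²) ≈ 2.2 units.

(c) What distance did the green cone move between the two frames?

1.5

The green cone moved from about (11.1, 2.5) to (10.1, 1.4), a distance of √(1.0² + 1.1²) ≈ 1.5.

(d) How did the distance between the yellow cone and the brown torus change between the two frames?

+0.6

They were about 3.9 units apart before and 4.5 after — 0.6 units further apart.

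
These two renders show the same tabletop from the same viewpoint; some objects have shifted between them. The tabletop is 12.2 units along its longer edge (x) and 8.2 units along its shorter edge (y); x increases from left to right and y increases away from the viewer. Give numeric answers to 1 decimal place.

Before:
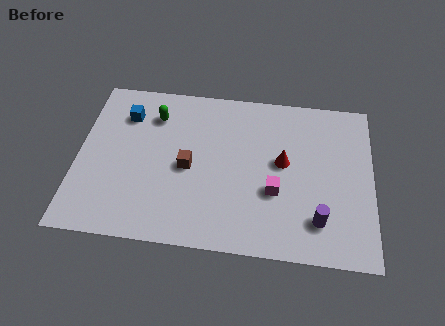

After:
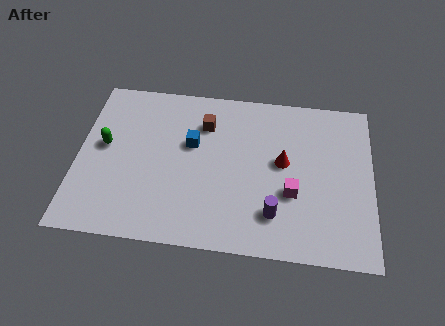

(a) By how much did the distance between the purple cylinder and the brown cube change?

-0.6

Before: roughly 5.8 units apart; after: 5.2. That's 0.6 units closer together.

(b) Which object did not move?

the red cone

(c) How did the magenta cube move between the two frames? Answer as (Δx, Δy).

(0.7, 0.0)

The magenta cube was at about (8.2, 3.0) and moved to about (8.9, 3.0).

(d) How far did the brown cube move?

2.4

The brown cube was near (4.6, 3.8) before and (5.2, 6.1) after, so it travelled √(0.6² + 2.3²) ≈ 2.4 units.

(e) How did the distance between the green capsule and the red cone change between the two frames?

+1.7

Before: roughly 5.7 units apart; after: 7.4. That's 1.7 units further apart.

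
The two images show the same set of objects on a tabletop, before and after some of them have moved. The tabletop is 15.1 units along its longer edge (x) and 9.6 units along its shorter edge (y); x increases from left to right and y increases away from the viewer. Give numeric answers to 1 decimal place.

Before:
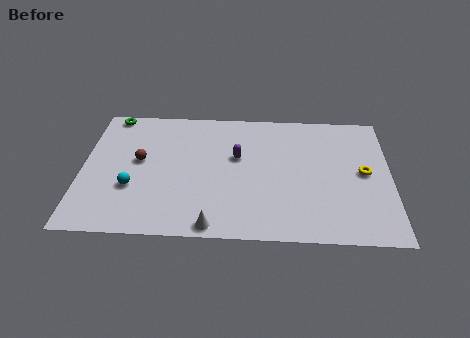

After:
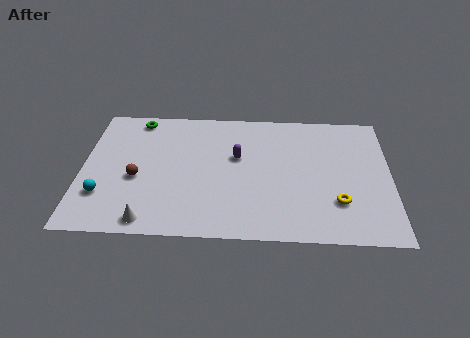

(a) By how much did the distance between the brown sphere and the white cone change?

-2.7

They were about 5.8 units apart before and 3.1 after — 2.7 units closer together.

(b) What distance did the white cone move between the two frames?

3.1

The white cone moved from about (6.5, 0.8) to (3.4, 1.0), a distance of √(3.1² + 0.2²) ≈ 3.1.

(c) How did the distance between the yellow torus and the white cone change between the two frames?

+0.9

Before: roughly 8.4 units apart; after: 9.3. That's 0.9 units further apart.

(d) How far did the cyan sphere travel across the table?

1.5

From (2.5, 3.3) to (1.1, 2.7), the cyan sphere covered √(1.4² + 0.6²) ≈ 1.5 units.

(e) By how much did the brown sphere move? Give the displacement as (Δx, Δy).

(-0.1, -1.3)

The brown sphere started near (2.8, 5.3) and ended near (2.7, 4.0).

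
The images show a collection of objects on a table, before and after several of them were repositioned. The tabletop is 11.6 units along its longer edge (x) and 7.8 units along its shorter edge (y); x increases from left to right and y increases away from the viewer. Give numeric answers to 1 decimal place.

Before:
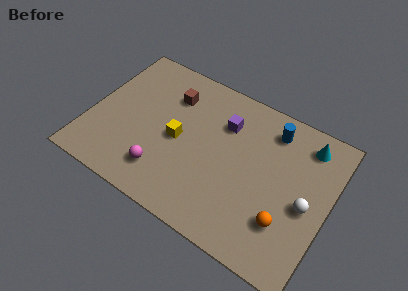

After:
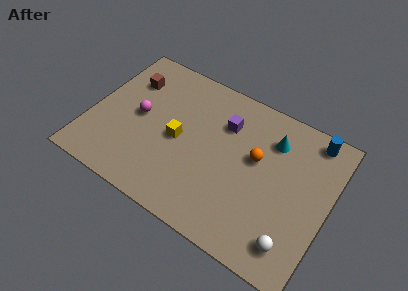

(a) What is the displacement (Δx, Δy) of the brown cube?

(-2.1, -0.1)

The brown cube was at about (3.6, 5.8) and moved to about (1.5, 5.7).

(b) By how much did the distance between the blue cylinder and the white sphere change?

+1.9

They were about 3.6 units apart before and 5.5 after — 1.9 units further apart.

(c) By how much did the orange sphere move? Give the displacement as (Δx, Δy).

(-1.8, 2.4)

The orange sphere started near (9.8, 2.2) and ended near (8.0, 4.6).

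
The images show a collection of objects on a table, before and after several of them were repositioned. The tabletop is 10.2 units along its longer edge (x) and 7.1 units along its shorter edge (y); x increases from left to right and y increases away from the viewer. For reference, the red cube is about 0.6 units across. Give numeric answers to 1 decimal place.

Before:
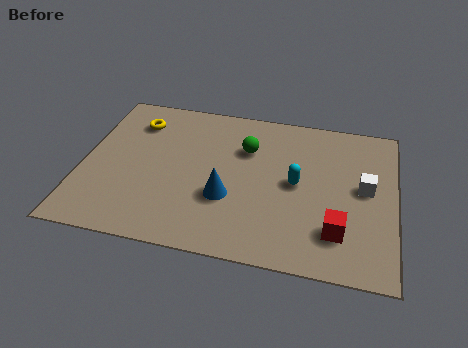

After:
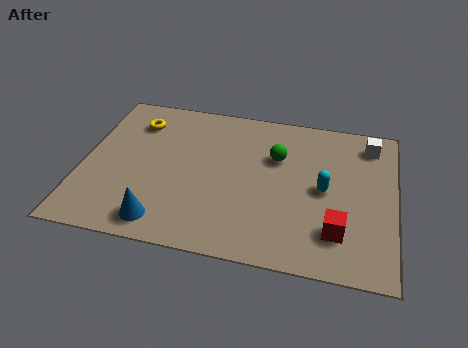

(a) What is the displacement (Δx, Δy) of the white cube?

(0.1, 2.1)

From the two frames, the white cube sits at roughly (9.2, 3.8) before and (9.3, 5.9) after.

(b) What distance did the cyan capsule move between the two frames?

0.9

From (7.0, 3.6) to (7.9, 3.5), the cyan capsule covered √(0.9² + 0.1²) ≈ 0.9 units.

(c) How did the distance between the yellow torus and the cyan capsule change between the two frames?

+0.9

Before: roughly 5.7 units apart; after: 6.6. That's 0.9 units further apart.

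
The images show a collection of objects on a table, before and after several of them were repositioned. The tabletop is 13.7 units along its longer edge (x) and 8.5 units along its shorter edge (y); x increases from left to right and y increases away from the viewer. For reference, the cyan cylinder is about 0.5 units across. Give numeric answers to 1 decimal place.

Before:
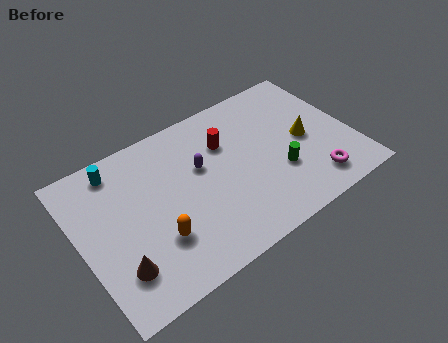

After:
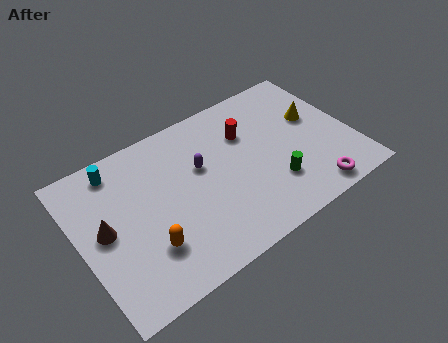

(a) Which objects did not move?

the purple capsule and the cyan cylinder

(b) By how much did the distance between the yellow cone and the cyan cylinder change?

+0.4

The distance was about 9.6 in the first image and 10.0 in the second, so they moved 0.4 units further apart.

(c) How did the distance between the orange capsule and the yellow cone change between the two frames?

+1.5

The distance was about 8.0 in the first image and 9.5 in the second, so they moved 1.5 units further apart.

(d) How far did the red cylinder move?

1.1

The red cylinder moved from about (7.6, 5.9) to (8.7, 5.9), a distance of √(1.1² + 0.0²) ≈ 1.1.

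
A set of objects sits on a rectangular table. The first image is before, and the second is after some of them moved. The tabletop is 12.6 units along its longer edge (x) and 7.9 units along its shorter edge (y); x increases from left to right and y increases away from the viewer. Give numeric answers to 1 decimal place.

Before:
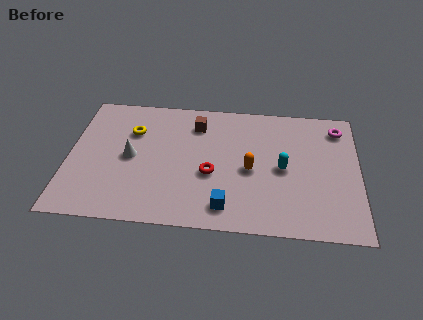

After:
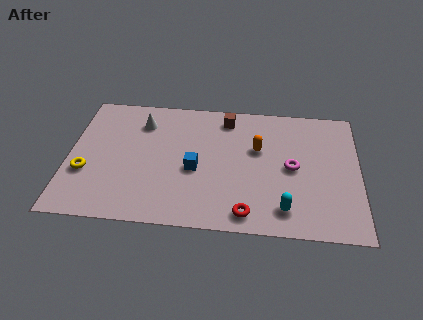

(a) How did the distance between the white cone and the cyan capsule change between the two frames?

+1.3

They were about 6.6 units apart before and 7.9 after — 1.3 units further apart.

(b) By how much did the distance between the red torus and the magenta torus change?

-2.9

The distance was about 6.4 in the first image and 3.5 in the second, so they moved 2.9 units closer together.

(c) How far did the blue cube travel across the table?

2.5

The blue cube moved from about (6.9, 1.3) to (5.5, 3.4), a distance of √(1.4² + 2.1²) ≈ 2.5.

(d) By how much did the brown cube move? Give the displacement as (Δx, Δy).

(1.3, 0.5)

From the two frames, the brown cube sits at roughly (5.5, 6.2) before and (6.8, 6.7) after.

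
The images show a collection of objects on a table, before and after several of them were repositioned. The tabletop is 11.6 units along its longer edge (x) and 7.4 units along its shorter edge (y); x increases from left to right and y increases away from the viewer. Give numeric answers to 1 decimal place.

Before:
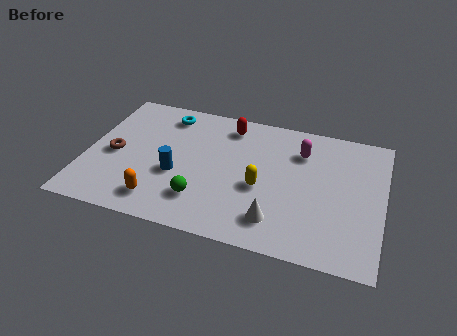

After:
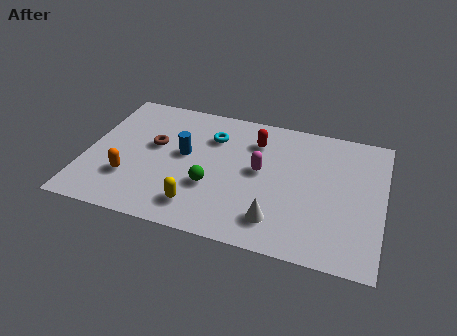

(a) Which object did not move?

the white cone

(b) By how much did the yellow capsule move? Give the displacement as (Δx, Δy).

(-2.3, -1.7)

The yellow capsule started near (6.9, 3.1) and ended near (4.6, 1.4).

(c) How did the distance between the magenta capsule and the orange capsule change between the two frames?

-1.4

The distance was about 6.7 in the first image and 5.3 in the second, so they moved 1.4 units closer together.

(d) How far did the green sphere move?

0.9

The green sphere moved from about (4.7, 1.8) to (5.0, 2.6), a distance of √(0.3² + 0.8²) ≈ 0.9.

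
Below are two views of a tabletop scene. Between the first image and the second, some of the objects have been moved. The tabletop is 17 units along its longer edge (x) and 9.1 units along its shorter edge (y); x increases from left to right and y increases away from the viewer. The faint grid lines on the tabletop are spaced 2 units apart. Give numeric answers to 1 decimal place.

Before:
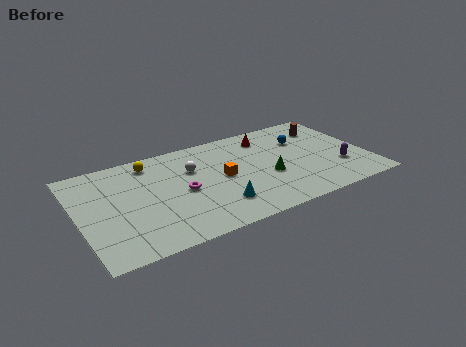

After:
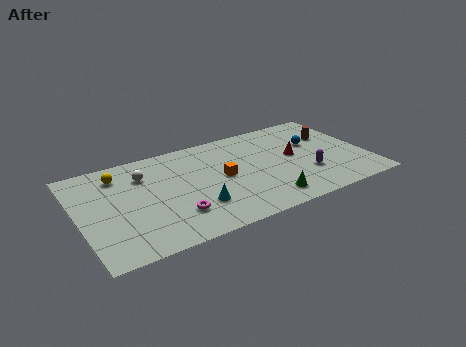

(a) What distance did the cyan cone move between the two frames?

1.3

The cyan cone moved from about (7.8, 2.2) to (6.6, 2.6), a distance of √(1.2² + 0.4²) ≈ 1.3.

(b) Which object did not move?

the orange cube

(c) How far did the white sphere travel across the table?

2.9

The white sphere moved from about (6.8, 6.1) to (4.0, 6.7), a distance of √(2.8² + 0.6²) ≈ 2.9.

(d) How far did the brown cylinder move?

0.9

The brown cylinder moved from about (15.1, 7.0) to (15.3, 6.1), a distance of √(0.2² + 0.9²) ≈ 0.9.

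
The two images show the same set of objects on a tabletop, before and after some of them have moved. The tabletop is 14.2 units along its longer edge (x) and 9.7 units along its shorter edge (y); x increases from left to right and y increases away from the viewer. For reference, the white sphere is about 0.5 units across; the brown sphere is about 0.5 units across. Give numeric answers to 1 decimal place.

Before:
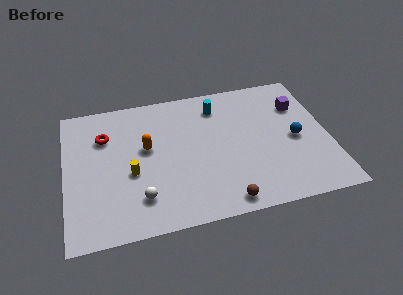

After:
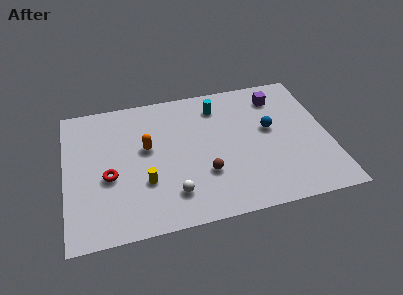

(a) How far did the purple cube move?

1.4

The purple cube moved from about (12.8, 6.9) to (11.7, 7.8), a distance of √(1.1² + 0.9²) ≈ 1.4.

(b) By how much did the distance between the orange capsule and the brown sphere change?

-2.1

They were about 6.0 units apart before and 3.9 after — 2.1 units closer together.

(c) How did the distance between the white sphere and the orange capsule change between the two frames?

+0.3

They were about 3.4 units apart before and 3.7 after — 0.3 units further apart.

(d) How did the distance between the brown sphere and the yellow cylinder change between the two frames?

-2.5

They were about 5.7 units apart before and 3.2 after — 2.5 units closer together.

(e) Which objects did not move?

the cyan cylinder and the orange capsule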